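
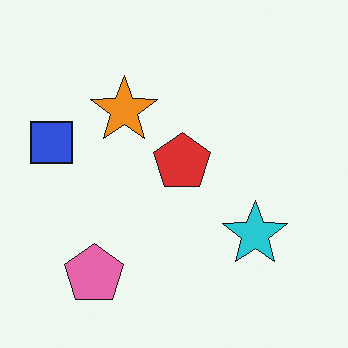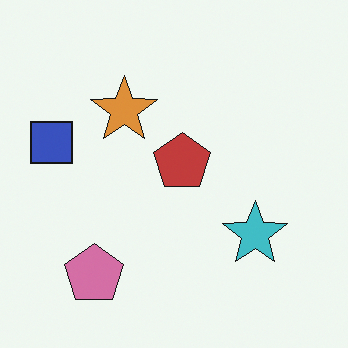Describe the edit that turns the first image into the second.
This is the original image slightly desaturated.

All colors are more muted and greyish — a global saturation change.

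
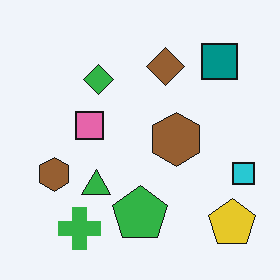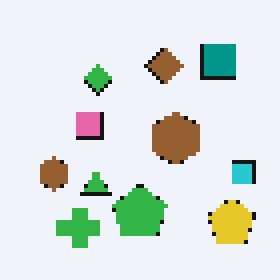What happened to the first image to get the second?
It was lightly pixelated (a mild mosaic effect).

Shapes are reduced to large square blocks; fine edges and outlines are lost — a downscale-then-upscale (mosaic) effect.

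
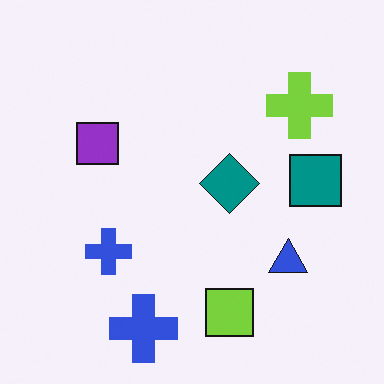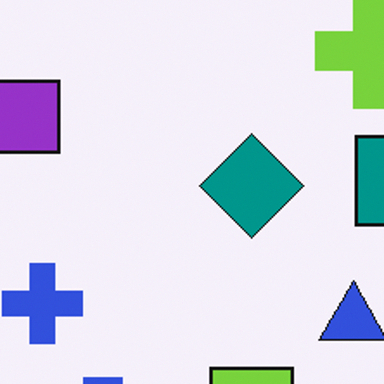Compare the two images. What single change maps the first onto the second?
The image was cropped tightly and scaled back up.

The visible shapes are larger and the field of view is narrower; shapes near the original edges may be partly or wholly outside the frame — a crop-and-rescale.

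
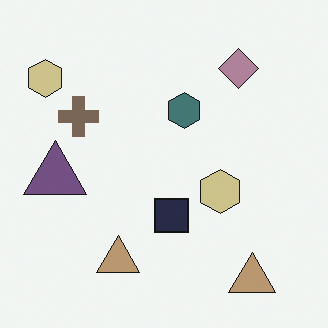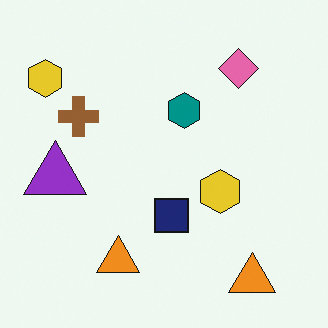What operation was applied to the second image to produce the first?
This is the original image heavily desaturated.

All colors are more muted and greyish — a global saturation change.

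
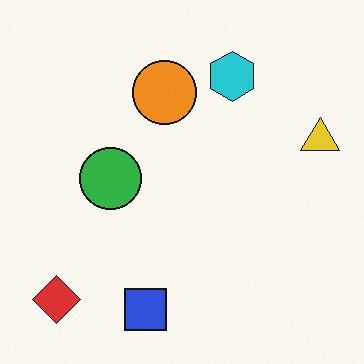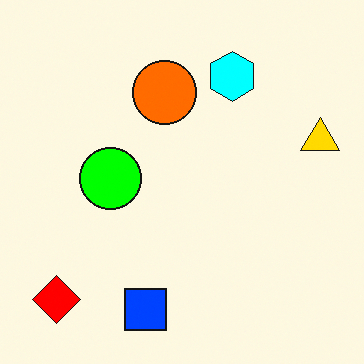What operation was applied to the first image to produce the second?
The transformation is: made much more vivid (saturation change).

All colors are more vivid — a global saturation change.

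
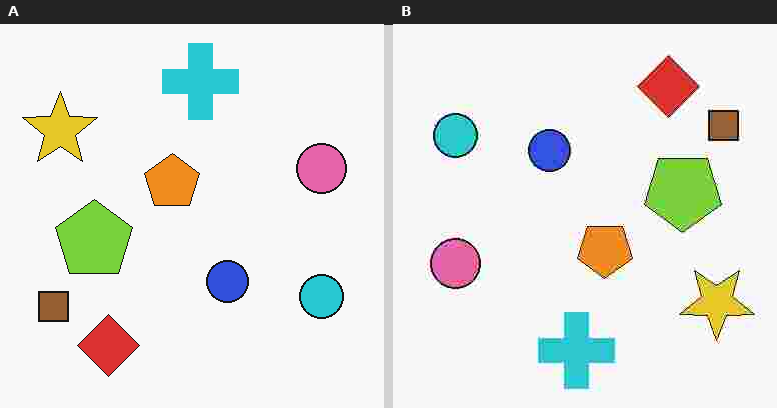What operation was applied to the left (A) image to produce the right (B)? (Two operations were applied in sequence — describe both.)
The right (B) image is the left (A) rotated 180°, then degraded with heavy JPEG compression.

The brown square sits in the bottom-left of the left (A) image and the top-right of the right (B) — consistent with a whole-image 180° rotation. Blocky 8×8 compression artifacts appear around shape edges and the flat background shows ringing — characteristic JPEG degradation.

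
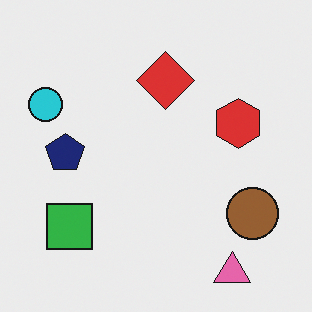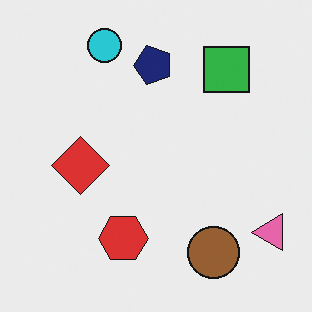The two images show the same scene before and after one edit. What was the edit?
It was transposed (reflected across the top-left ↔ bottom-right diagonal).

Shapes have swapped their row and column positions — what was in the top-right is now in the bottom-left — a diagonal reflection.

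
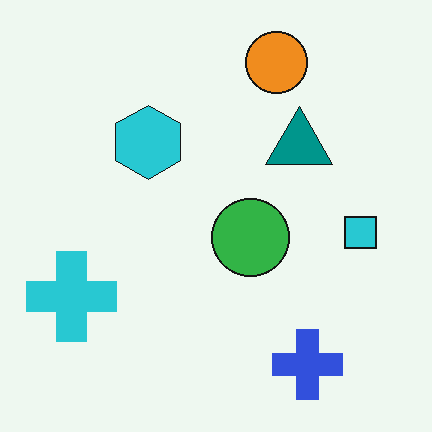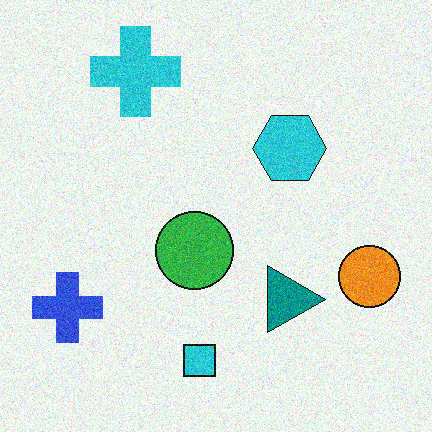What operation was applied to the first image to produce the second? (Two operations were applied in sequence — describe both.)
The image was degraded with moderate additive noise, then rotated 90° clockwise.

Random speckle covers the whole image, including the flat background. The blue cross sits in the bottom-right of the first image and the bottom-left of the second — consistent with a whole-image 90° clockwise rotation.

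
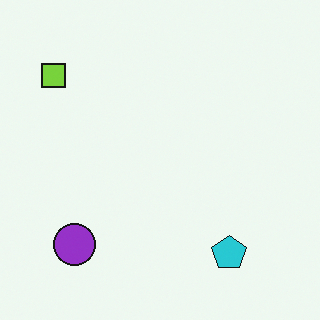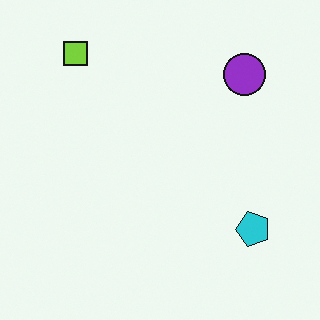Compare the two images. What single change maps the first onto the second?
Transposed (reflected across the top-left ↔ bottom-right diagonal).

Shapes have swapped their row and column positions — what was in the top-right is now in the bottom-left — a diagonal reflection.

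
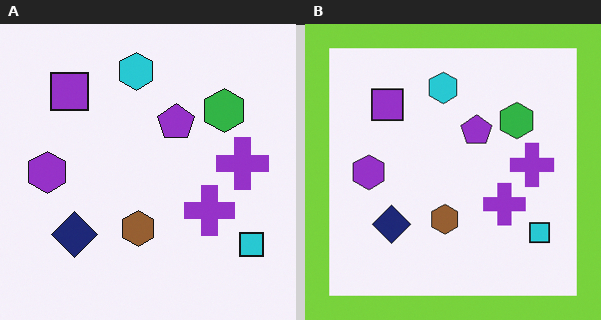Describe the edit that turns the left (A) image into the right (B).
The transformation is: framed with a lime border.

A solid lime frame runs around the edge of the right (B) image, with the content slightly shrunk inside it.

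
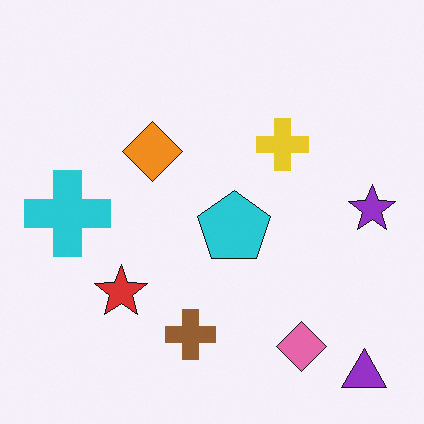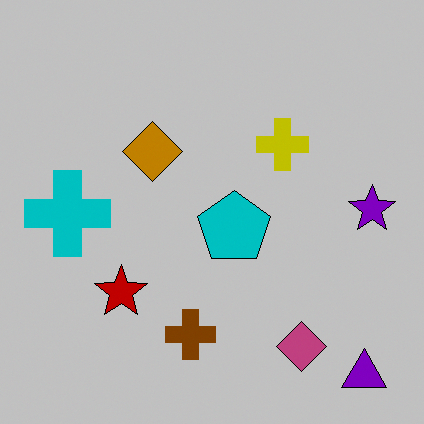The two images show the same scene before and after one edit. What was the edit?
The transformation is: aggressively posterized.

Each flat color has snapped to a coarser quantized level — most visibly, the near-white background has dropped to a flat grey.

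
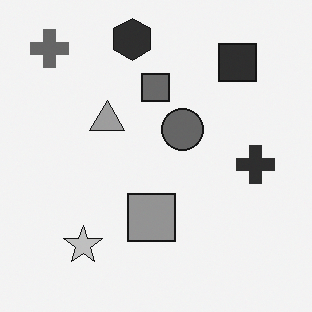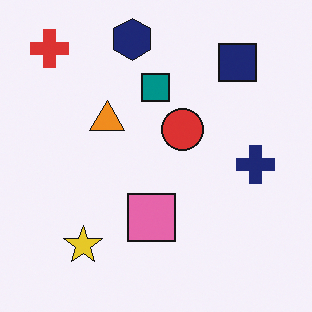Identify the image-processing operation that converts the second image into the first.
The first image is the second converted to grayscale.

All color is removed — every shape is now a shade of grey.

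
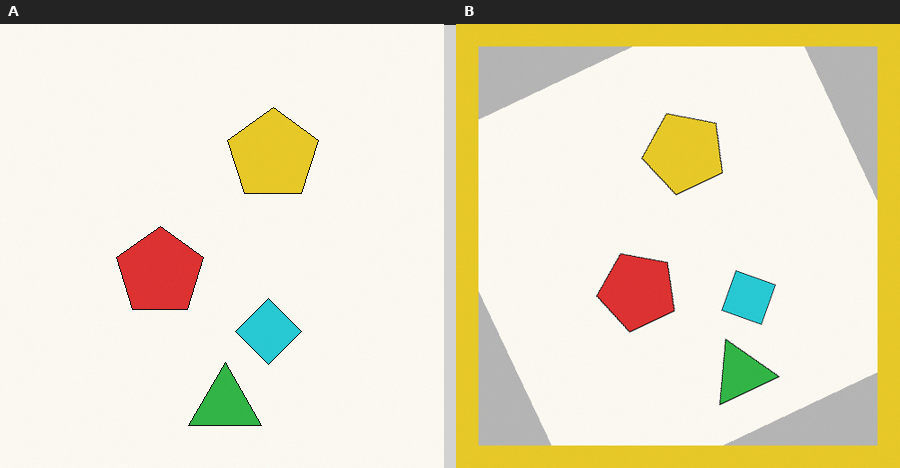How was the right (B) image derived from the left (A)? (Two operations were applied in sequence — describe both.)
Rotated counter-clockwise by a moderate amount, then framed with a yellow border.

Every shape is tilted by the same angle and the image corners show triangular fill wedges — a whole-image rotation by a non-right angle. A solid yellow frame runs around the edge of the right (B) image, with the content slightly shrunk inside it.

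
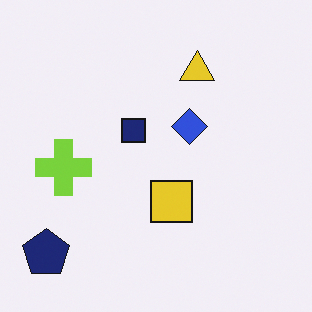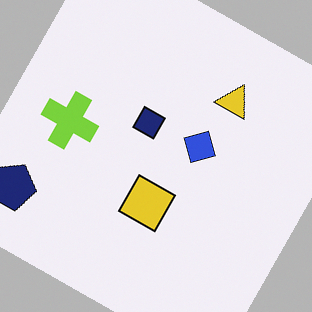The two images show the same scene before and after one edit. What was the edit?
Rotated clockwise by a moderate amount.

Every shape is tilted by the same angle and the image corners show triangular fill wedges — a whole-image rotation by a non-right angle.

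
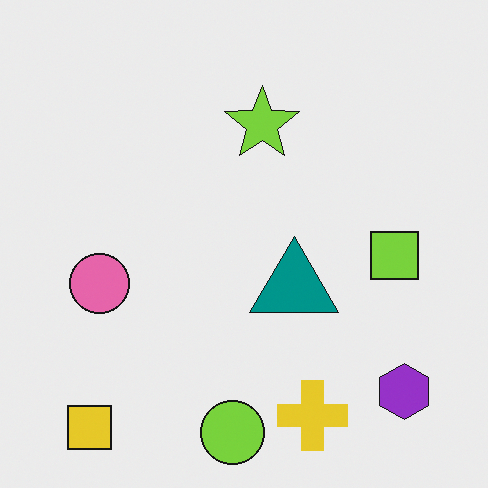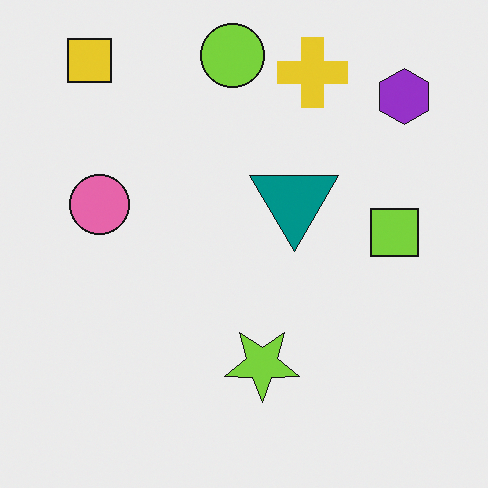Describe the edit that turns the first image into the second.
This is the original image flipped vertically (top ↔ bottom).

The lime circle is in the bottom of the first image and the top of the second — shapes on opposite sides of the horizontal midline have swapped in a mirror flip.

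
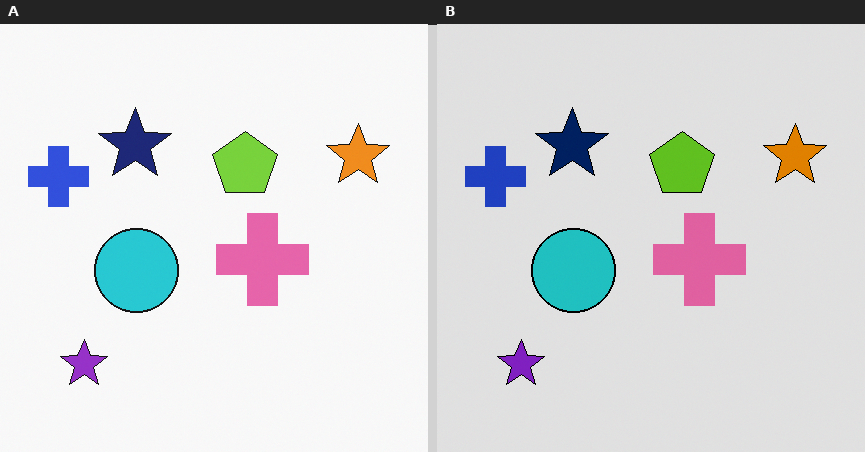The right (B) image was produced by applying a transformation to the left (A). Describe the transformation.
Moderately posterized.

Each flat color has snapped to a coarser quantized level — most visibly, the near-white background has dropped to a flat grey.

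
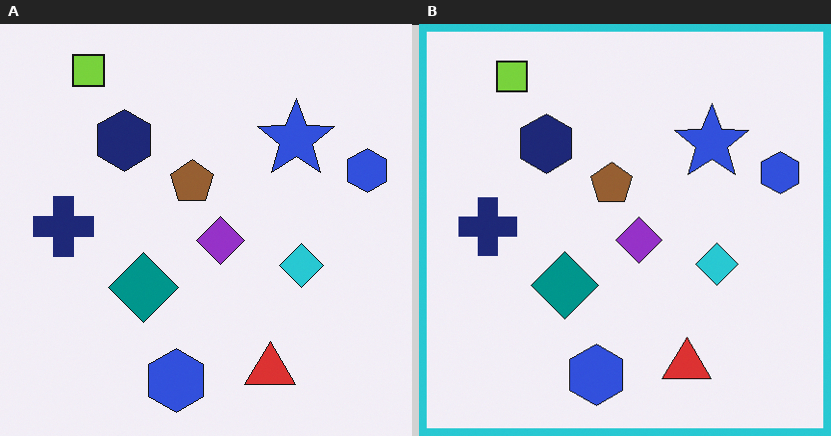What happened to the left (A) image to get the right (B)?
The image was framed with a cyan border.

A solid cyan frame runs around the edge of the right (B) image, with the content slightly shrunk inside it.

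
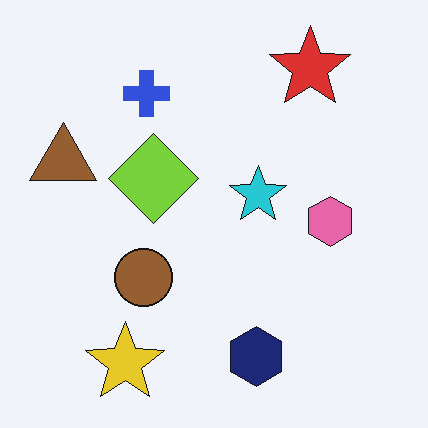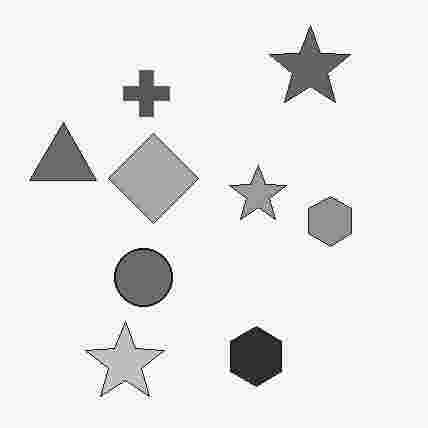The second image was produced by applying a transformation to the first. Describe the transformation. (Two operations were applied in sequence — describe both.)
The second image is the first converted to grayscale, then heavily JPEG-compressed with obvious blocking artifacts.

All color is removed — every shape is now a shade of grey. Blocky 8×8 compression artifacts appear around shape edges and the flat background shows ringing — characteristic JPEG degradation.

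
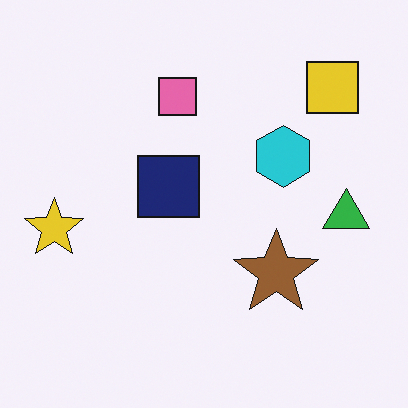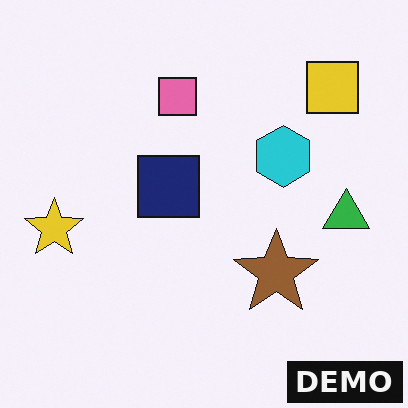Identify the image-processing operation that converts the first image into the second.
This is the original image watermarked with the text "DEMO" in the lower-right corner.

A dark label reading "DEMO" appears in the lower-right corner.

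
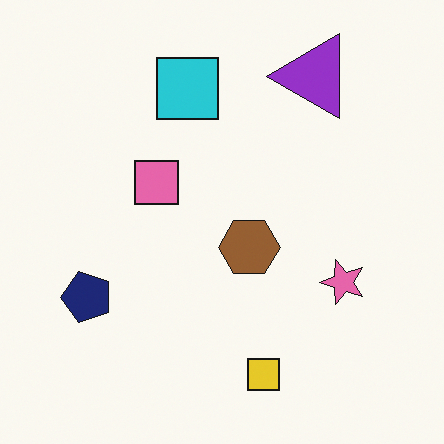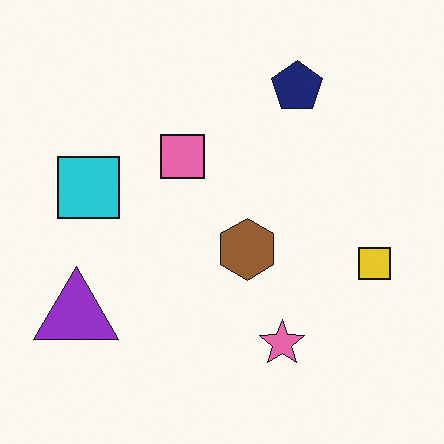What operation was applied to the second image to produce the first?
It was transposed (reflected across the top-left ↔ bottom-right diagonal).

Shapes have swapped their row and column positions — what was in the top-right is now in the bottom-left — a diagonal reflection.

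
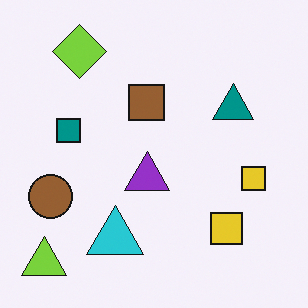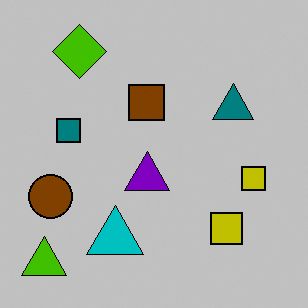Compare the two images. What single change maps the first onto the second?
This is the original image heavily posterized to just a handful of flat colors.

Each flat color has snapped to a coarser quantized level — most visibly, the near-white background has dropped to a flat grey.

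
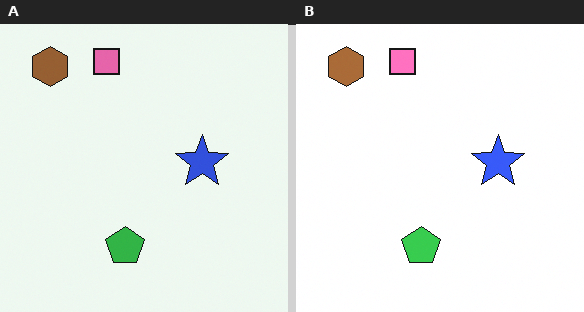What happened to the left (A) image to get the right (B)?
This is the original image slightly brightened.

Every pixel — background and shapes alike — is uniformly brightened.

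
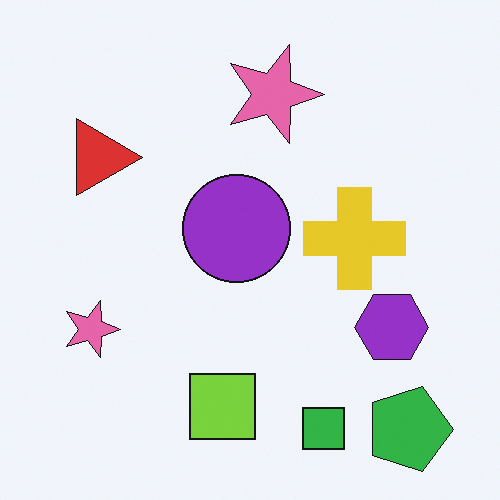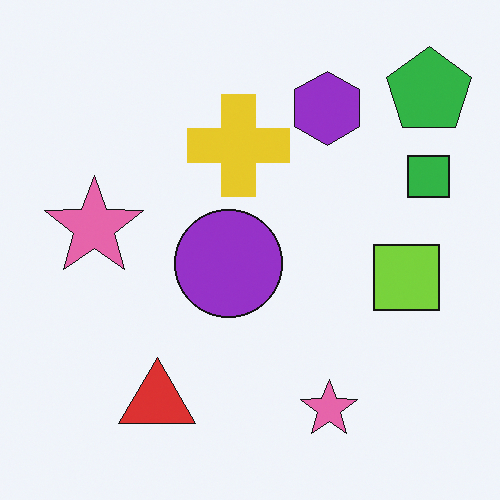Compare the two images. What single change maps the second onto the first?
This is the original image rotated 90° clockwise.

The green pentagon sits in the top-right of the second image and the bottom-right of the first — consistent with a whole-image 90° clockwise rotation.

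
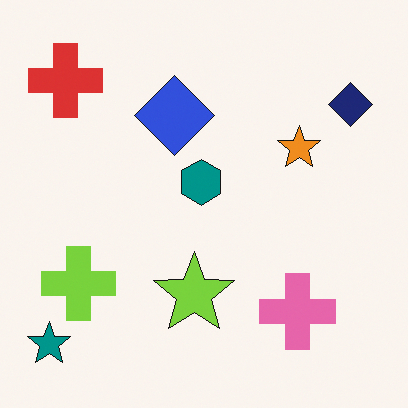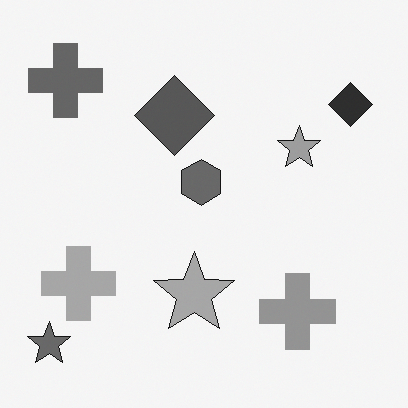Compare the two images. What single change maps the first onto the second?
The transformation is: converted to grayscale.

All color is removed — every shape is now a shade of grey.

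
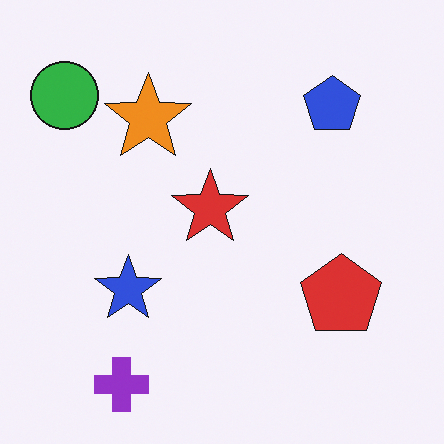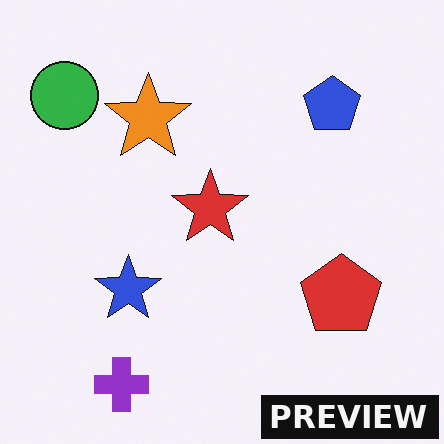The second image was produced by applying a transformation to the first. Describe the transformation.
This is the original image watermarked with the text "PREVIEW" in the lower-right corner.

A dark label reading "PREVIEW" appears in the lower-right corner.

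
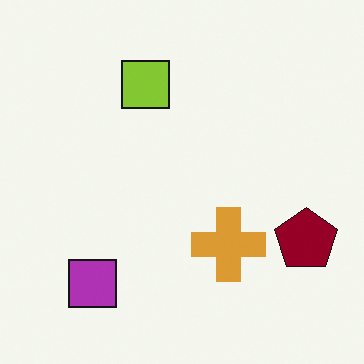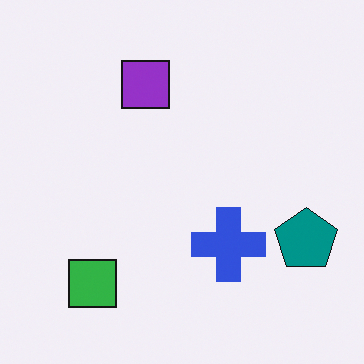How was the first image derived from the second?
It was hue-shifted through roughly half the color wheel.

Every shape's color has rotated by the same amount around the hue wheel — a uniform hue shift.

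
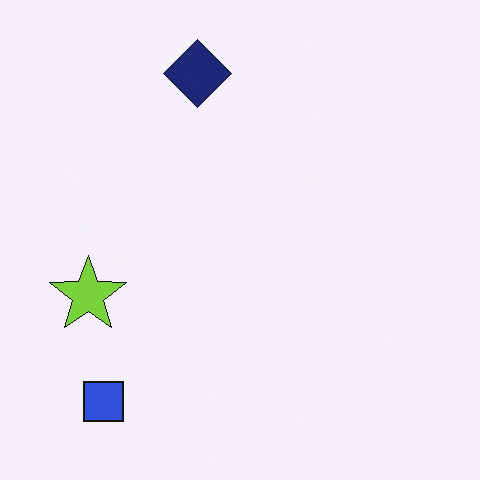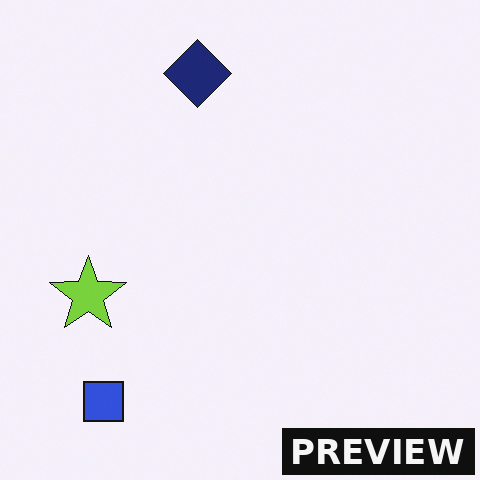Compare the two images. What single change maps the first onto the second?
It was watermarked with the text "PREVIEW" in the lower-right corner.

A dark label reading "PREVIEW" appears in the lower-right corner.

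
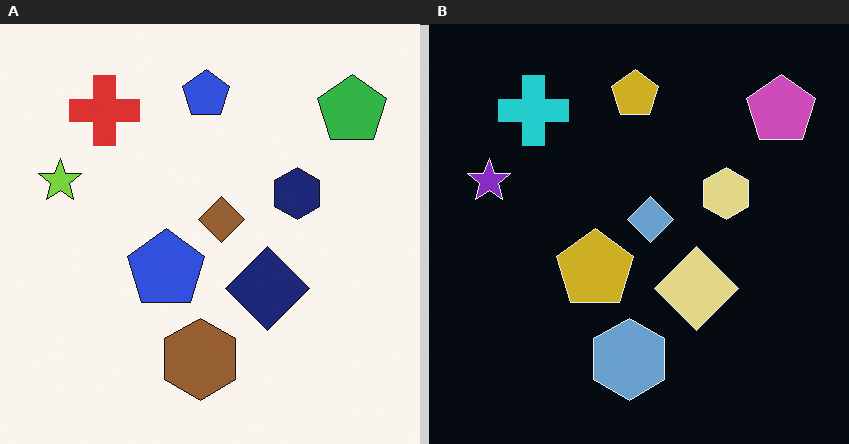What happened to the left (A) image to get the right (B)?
It was color-inverted (negative).

The light background has become dark and every shape's color is its complement — a photographic negative.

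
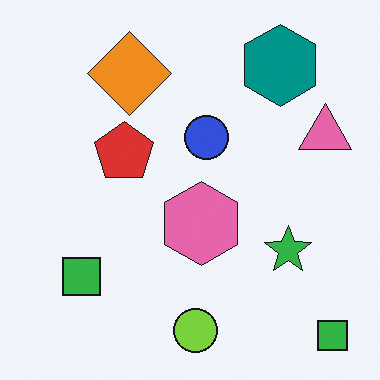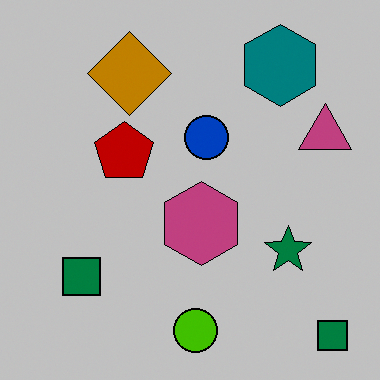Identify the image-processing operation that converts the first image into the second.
The transformation is: aggressively posterized.

Each flat color has snapped to a coarser quantized level — most visibly, the near-white background has dropped to a flat grey.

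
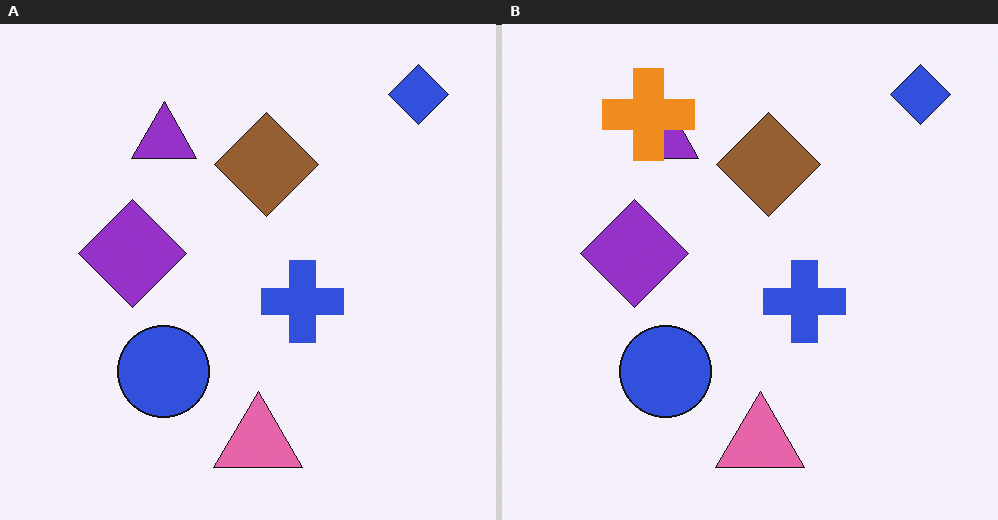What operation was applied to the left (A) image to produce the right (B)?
Overlaid with an additional orange cross.

An orange cross appears in the right (B) image that is absent from the left (A).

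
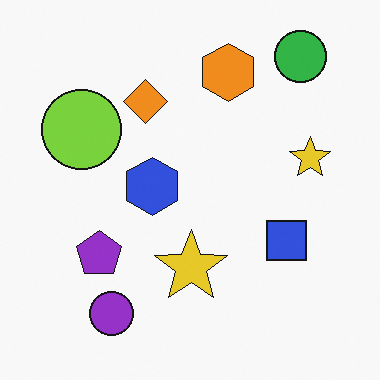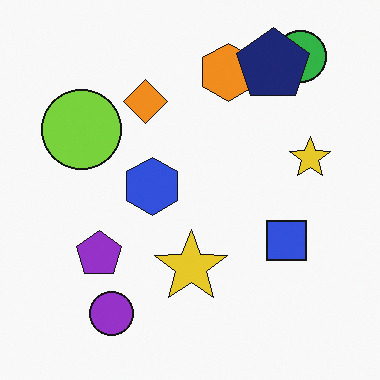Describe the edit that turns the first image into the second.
The second image is the first overlaid with an additional navy pentagon.

A navy pentagon appears in the second image that is absent from the first.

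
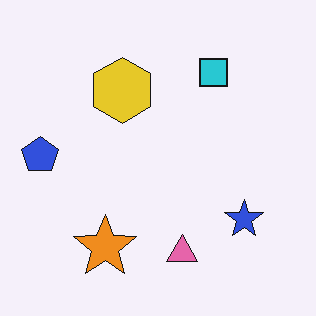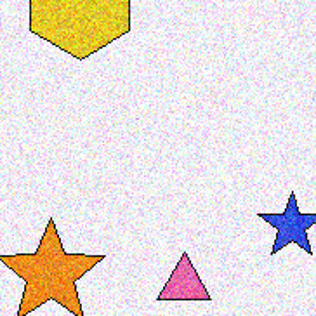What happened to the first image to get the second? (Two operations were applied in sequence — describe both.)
It was degraded with visible gaussian noise, then cropped tightly and scaled back up.

Random speckle covers the whole image, including the flat background. The visible shapes are larger and the field of view is narrower; shapes near the original edges may be partly or wholly outside the frame — a crop-and-rescale.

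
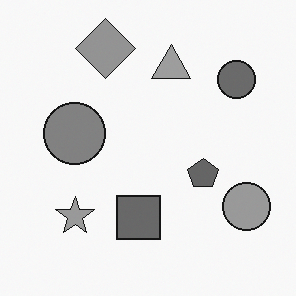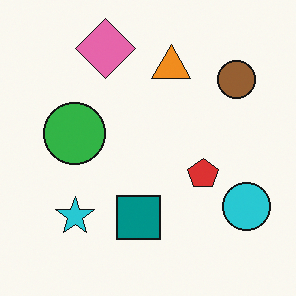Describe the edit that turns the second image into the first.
The first image is the second converted to grayscale.

All color is removed — every shape is now a shade of grey.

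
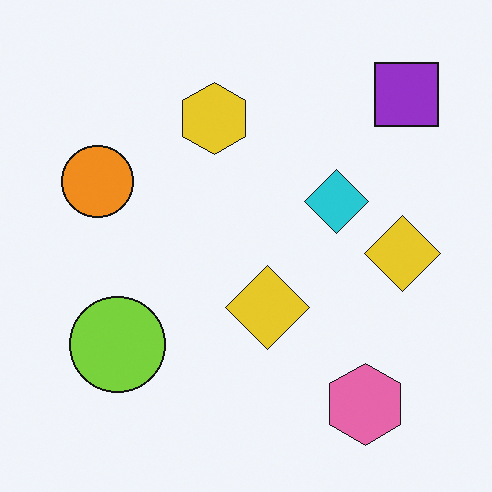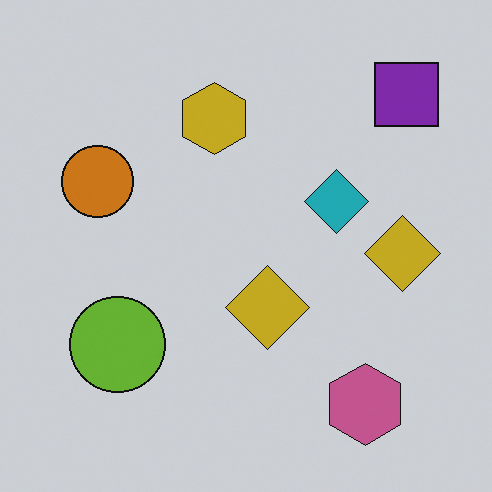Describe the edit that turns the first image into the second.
Slightly darkened.

Every pixel — background and shapes alike — is uniformly darkened.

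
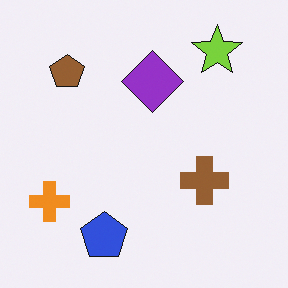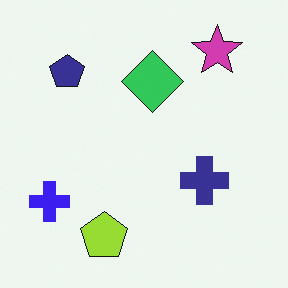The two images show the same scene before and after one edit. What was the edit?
The second image is the first hue-shifted by a large amount.

Every shape's color has rotated by the same amount around the hue wheel — a uniform hue shift.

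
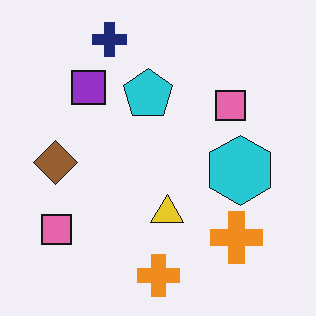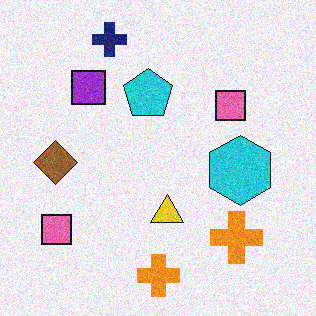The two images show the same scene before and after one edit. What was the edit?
Degraded with visible gaussian noise.

Random speckle covers the whole image, including the flat background.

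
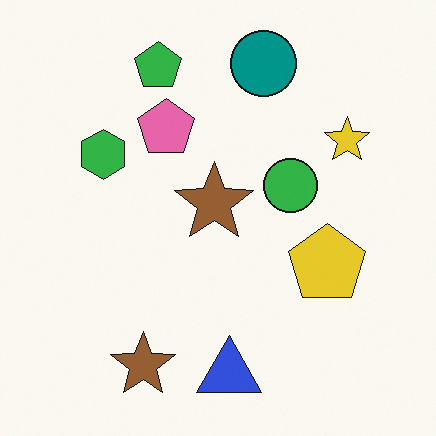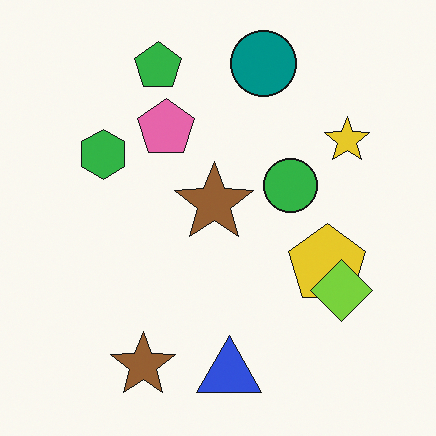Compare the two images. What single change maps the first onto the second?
The transformation is: overlaid with an additional lime diamond.

A lime diamond appears in the second image that is absent from the first.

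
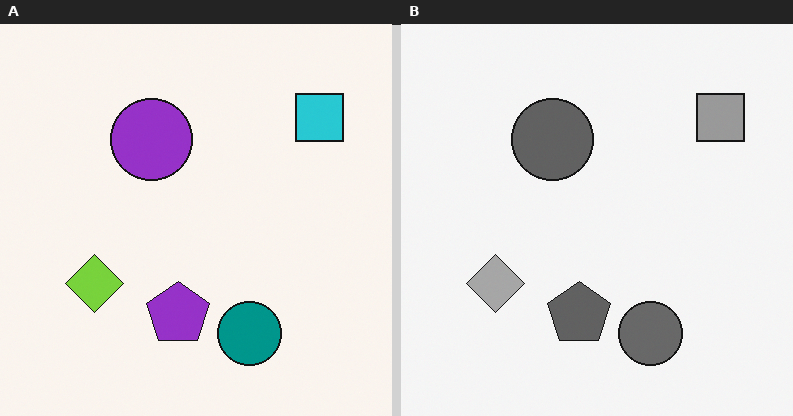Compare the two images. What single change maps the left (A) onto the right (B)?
It was converted to grayscale.

All color is removed — every shape is now a shade of grey.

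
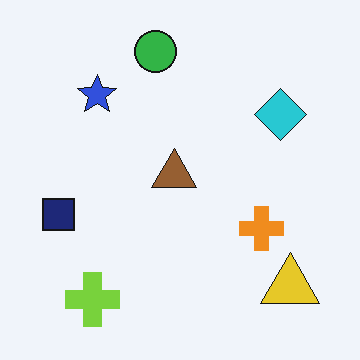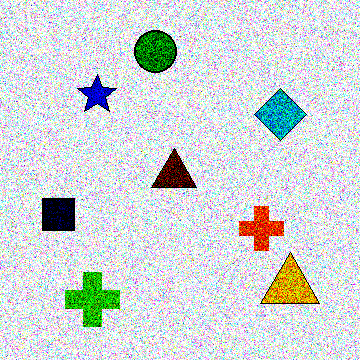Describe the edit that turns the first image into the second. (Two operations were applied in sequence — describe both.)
This is the original image degraded with heavy additive noise, then boosted in contrast.

Random speckle covers the whole image, including the flat background. Tones are pushed away from mid-grey across the whole image — a global contrast change.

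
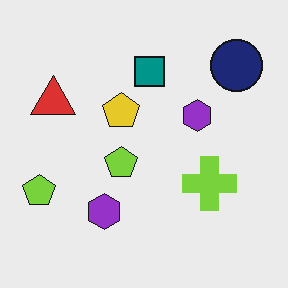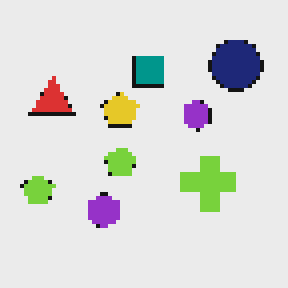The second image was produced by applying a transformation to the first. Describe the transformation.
This is the original image mildly pixelated.

Shapes are reduced to large square blocks; fine edges and outlines are lost — a downscale-then-upscale (mosaic) effect.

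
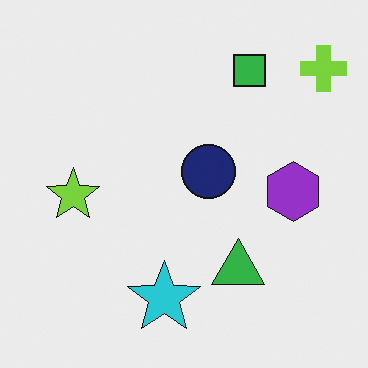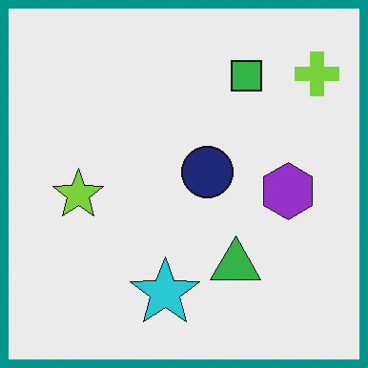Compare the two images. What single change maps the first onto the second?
Framed with a teal border.

A solid teal frame runs around the edge of the second image, with the content slightly shrunk inside it.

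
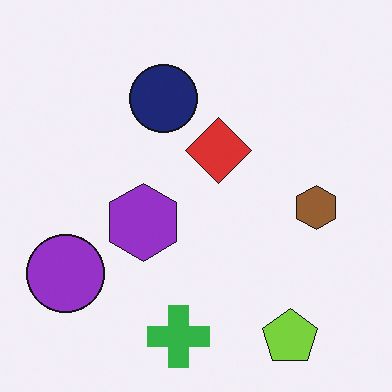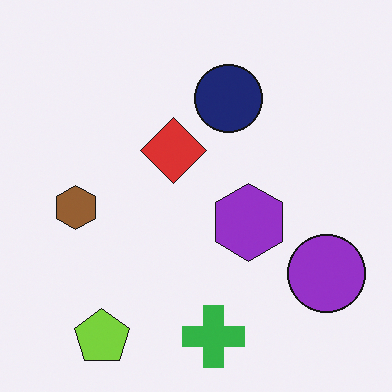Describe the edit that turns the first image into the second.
Flipped horizontally (left ↔ right).

The purple circle is in the bottom-left of the first image and the bottom-right of the second — shapes on opposite sides of the vertical midline have swapped in a mirror flip.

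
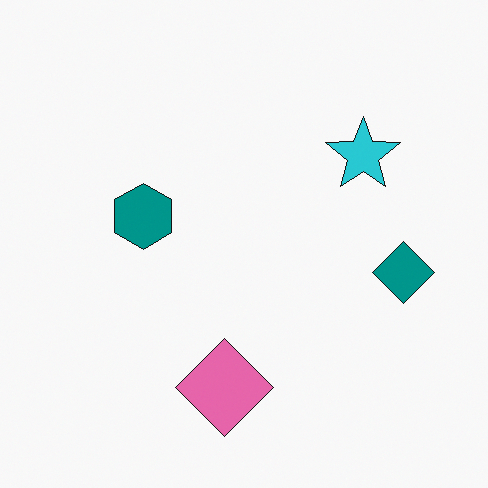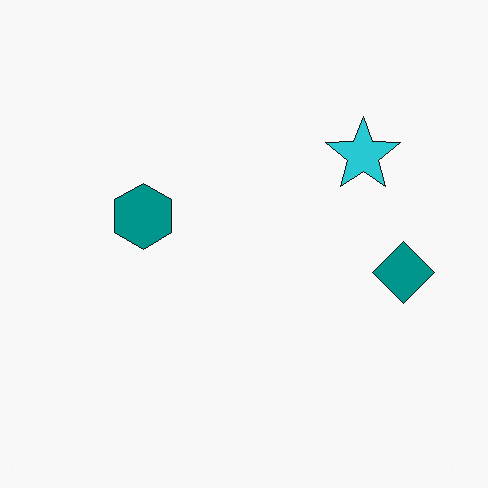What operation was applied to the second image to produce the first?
The first image is the second overlaid with an additional pink diamond.

A pink diamond appears in the first image that is absent from the second.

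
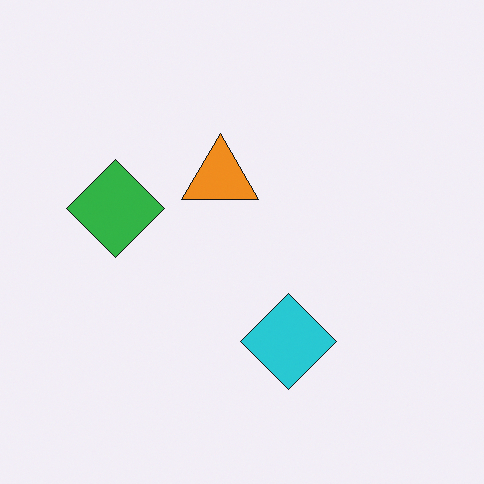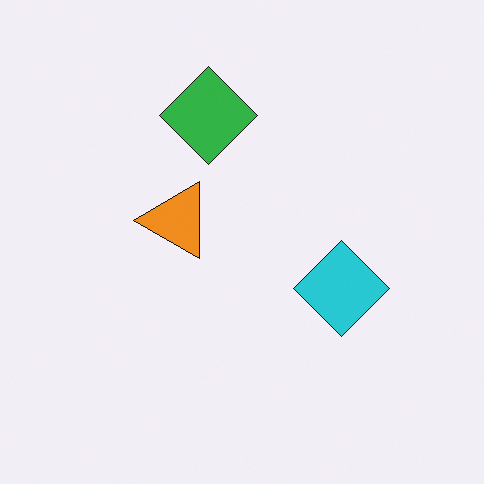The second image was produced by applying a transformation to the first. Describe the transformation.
It was transposed (reflected across the top-left ↔ bottom-right diagonal).

Shapes have swapped their row and column positions — what was in the top-right is now in the bottom-left — a diagonal reflection.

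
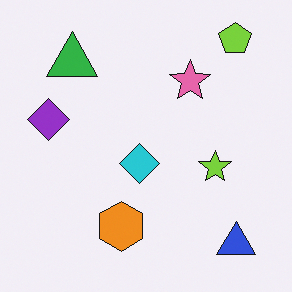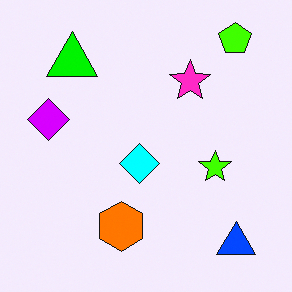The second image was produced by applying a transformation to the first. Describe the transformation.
This is the original image made much more vivid (saturation change).

All colors are more vivid — a global saturation change.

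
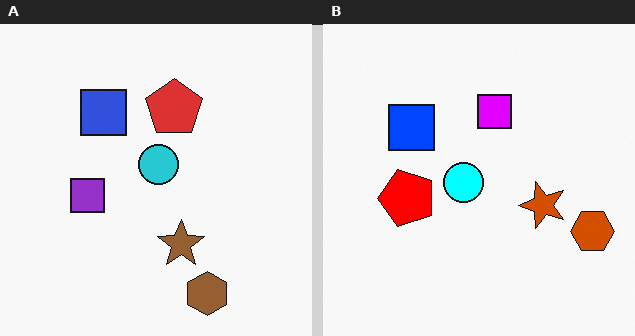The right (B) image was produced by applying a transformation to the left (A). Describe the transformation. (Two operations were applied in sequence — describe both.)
Transposed (reflected across the top-left ↔ bottom-right diagonal), then heavily oversaturated.

Shapes have swapped their row and column positions — what was in the top-right is now in the bottom-left — a diagonal reflection. All colors are more vivid — a global saturation change.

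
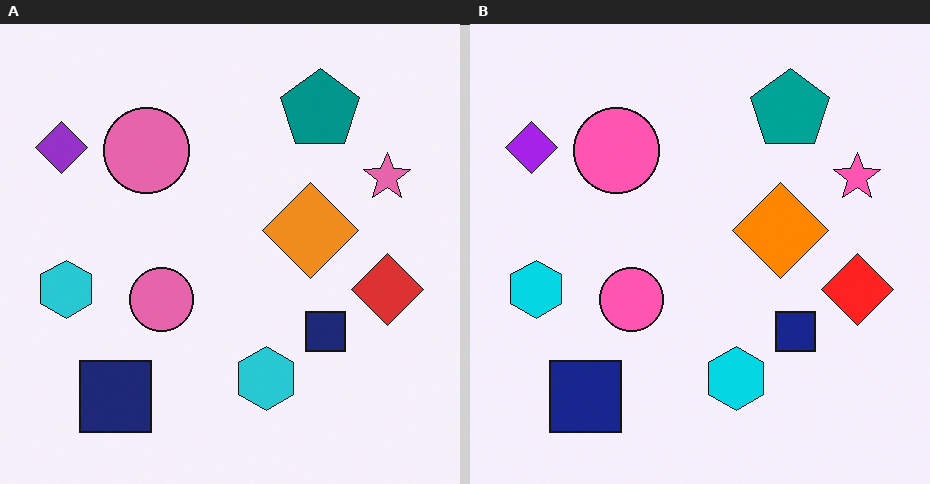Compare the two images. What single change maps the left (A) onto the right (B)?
The right (B) image is the left (A) slightly oversaturated.

All colors are more vivid — a global saturation change.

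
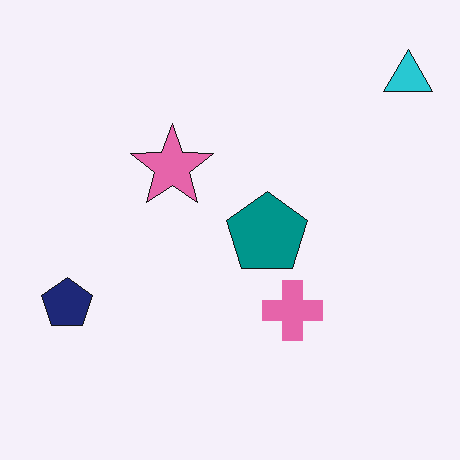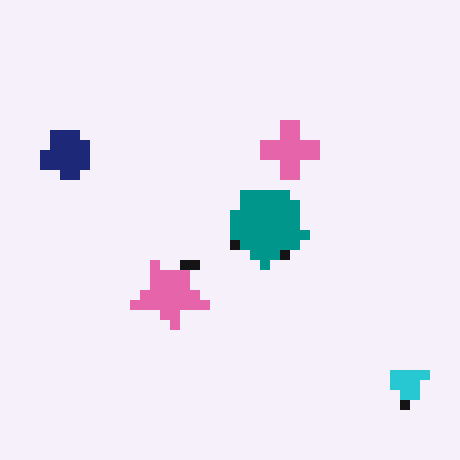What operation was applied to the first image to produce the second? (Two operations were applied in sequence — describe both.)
It was flipped vertically (top ↔ bottom), then heavily pixelated into large blocks.

The cyan triangle is in the top-right of the first image and the bottom-right of the second — shapes on opposite sides of the horizontal midline have swapped in a mirror flip. Shapes are reduced to large square blocks; fine edges and outlines are lost — a downscale-then-upscale (mosaic) effect.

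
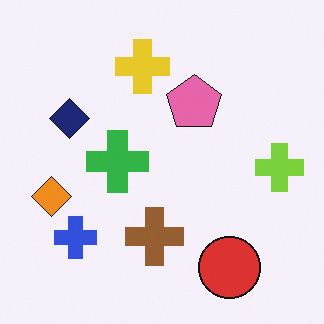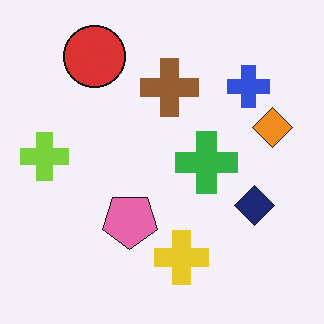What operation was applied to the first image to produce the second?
The image was rotated 180°.

The red circle sits in the bottom-right of the first image and the top-left of the second — consistent with a whole-image 180° rotation.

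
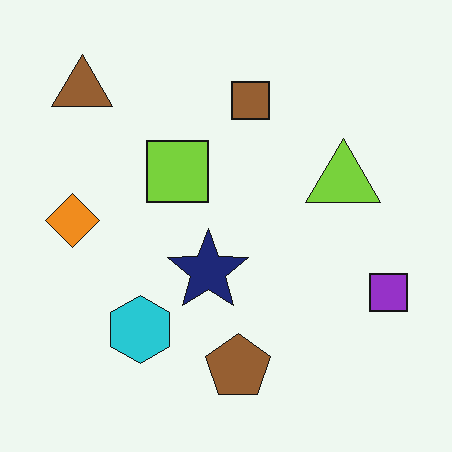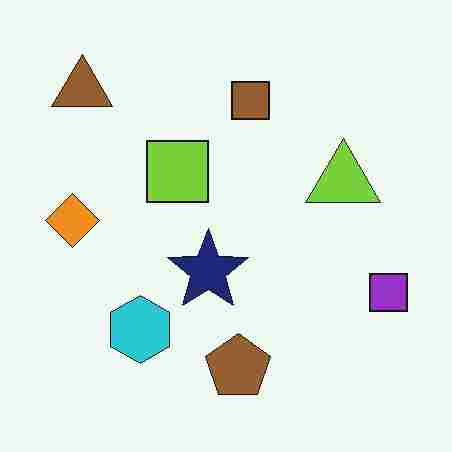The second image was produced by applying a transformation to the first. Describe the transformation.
Heavily JPEG-compressed with obvious blocking artifacts.

Blocky 8×8 compression artifacts appear around shape edges and the flat background shows ringing — characteristic JPEG degradation.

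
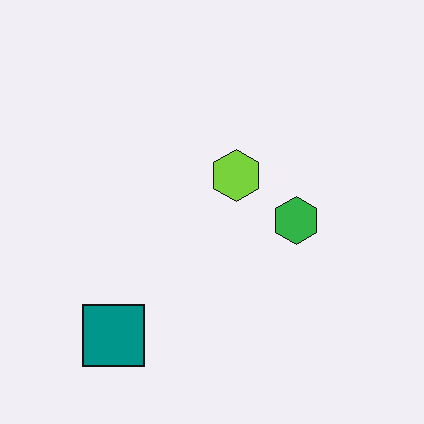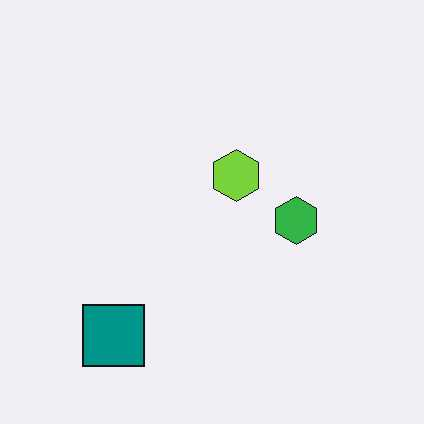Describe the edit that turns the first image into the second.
The transformation is: given moderate JPEG compression.

Blocky 8×8 compression artifacts appear around shape edges and the flat background shows ringing — characteristic JPEG degradation.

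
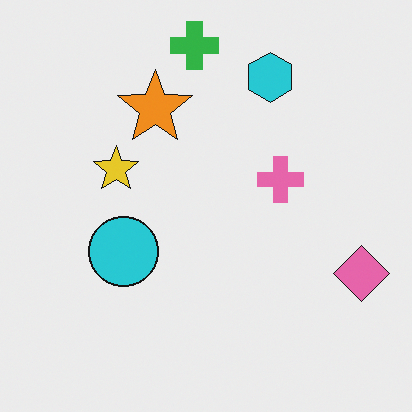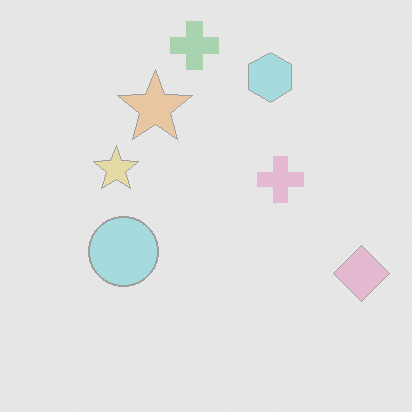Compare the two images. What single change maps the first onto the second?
Given much lower contrast.

Tones are pushed toward mid-grey across the whole image — a global contrast change.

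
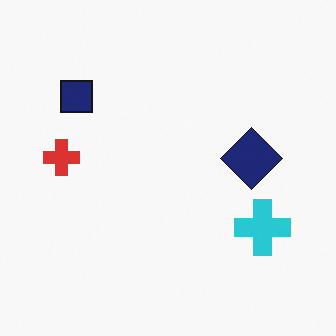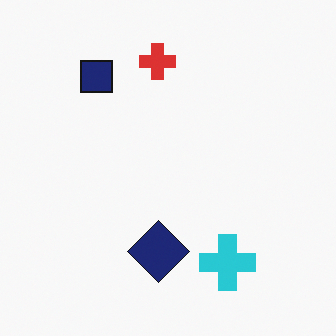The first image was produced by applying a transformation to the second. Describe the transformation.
It was transposed (reflected across the top-left ↔ bottom-right diagonal).

Shapes have swapped their row and column positions — what was in the top-right is now in the bottom-left — a diagonal reflection.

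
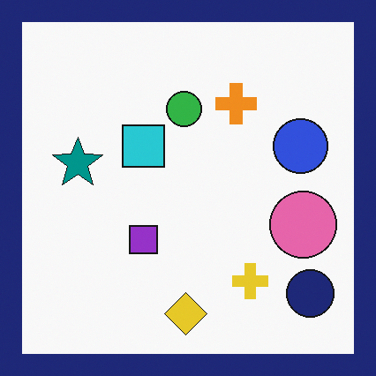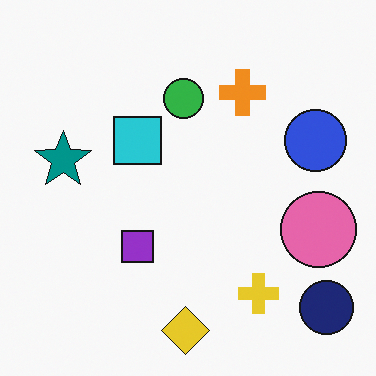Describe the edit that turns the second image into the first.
The image was framed with a navy border.

A solid navy frame runs around the edge of the first image, with the content slightly shrunk inside it.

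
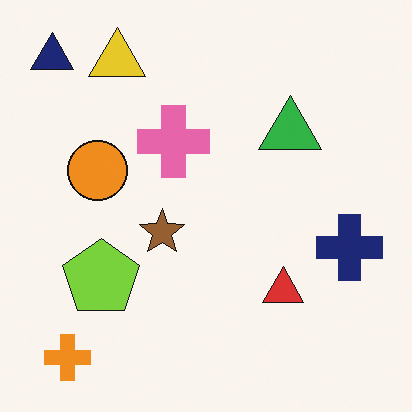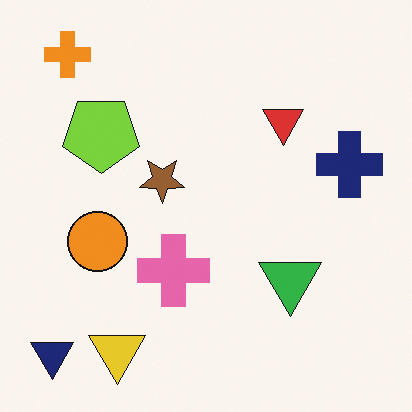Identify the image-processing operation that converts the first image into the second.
The transformation is: flipped vertically (top ↔ bottom).

The orange cross is in the bottom-left of the first image and the top-left of the second — shapes on opposite sides of the horizontal midline have swapped in a mirror flip.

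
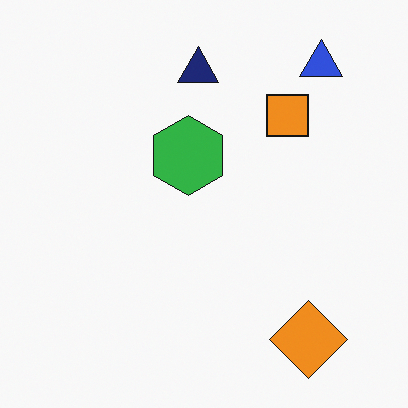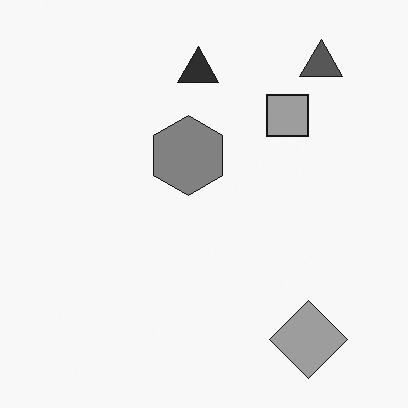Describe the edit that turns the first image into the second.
This is the original image converted to grayscale.

All color is removed — every shape is now a shade of grey.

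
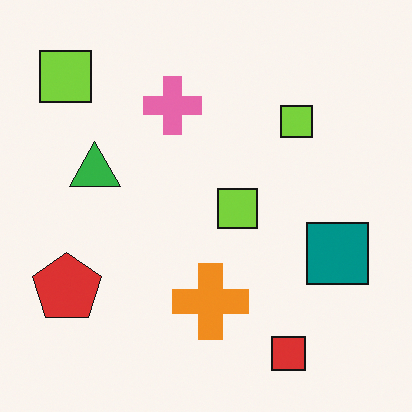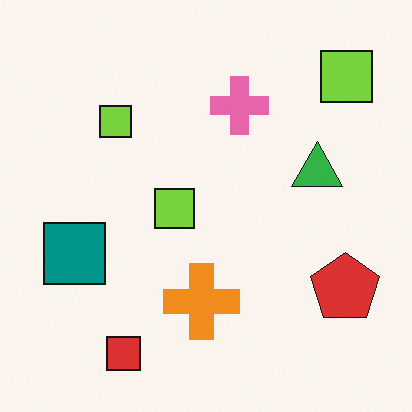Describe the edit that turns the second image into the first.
The transformation is: flipped horizontally (left ↔ right).

The red pentagon is in the bottom-right of the second image and the bottom-left of the first — shapes on opposite sides of the vertical midline have swapped in a mirror flip.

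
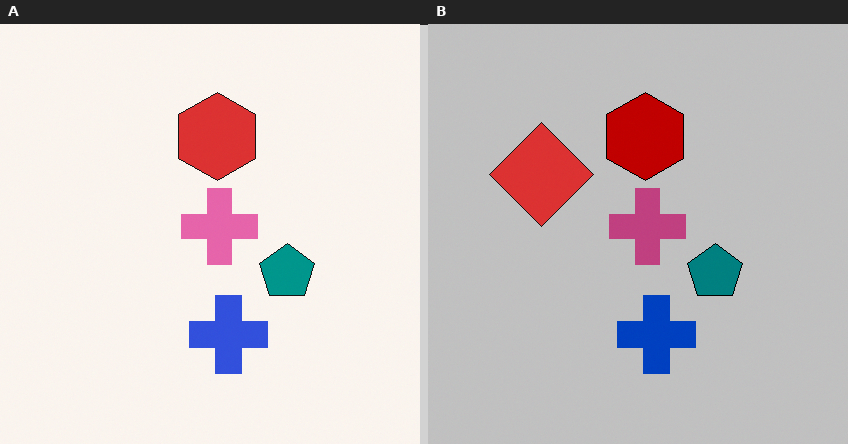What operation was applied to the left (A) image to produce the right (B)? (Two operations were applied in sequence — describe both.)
The right (B) image is the left (A) aggressively posterized, then overlaid with an additional red diamond.

Each flat color has snapped to a coarser quantized level — most visibly, the near-white background has dropped to a flat grey. A red diamond appears in the right (B) image that is absent from the left (A).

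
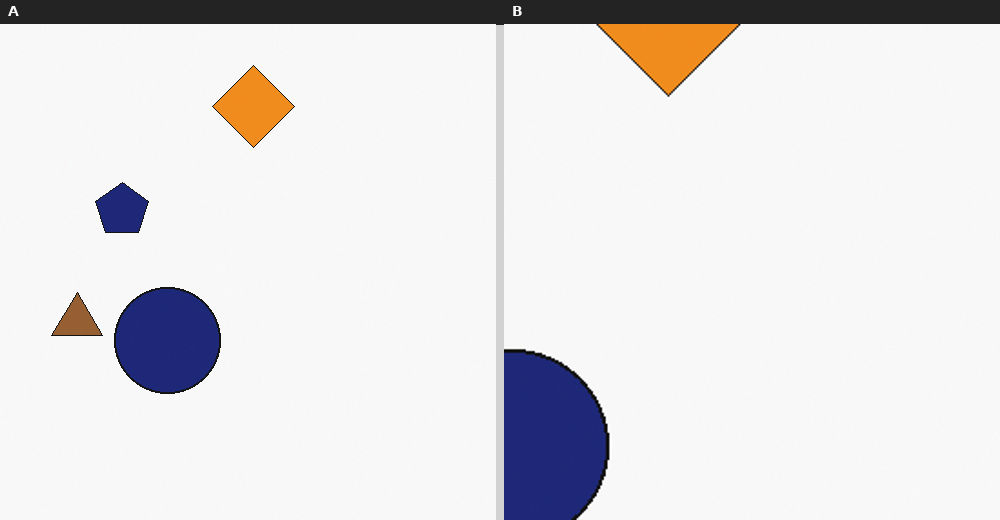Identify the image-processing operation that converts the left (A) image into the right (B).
The image was cropped tightly and scaled back up.

The visible shapes are larger and the field of view is narrower; shapes near the original edges may be partly or wholly outside the frame — a crop-and-rescale.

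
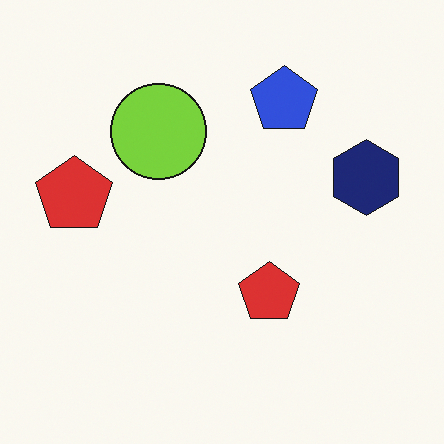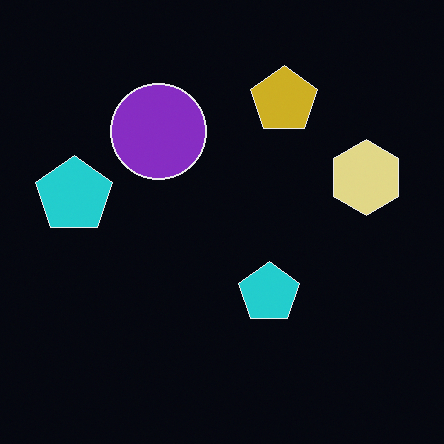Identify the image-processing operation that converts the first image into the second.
It was color-inverted (negative).

The light background has become dark and every shape's color is its complement — a photographic negative.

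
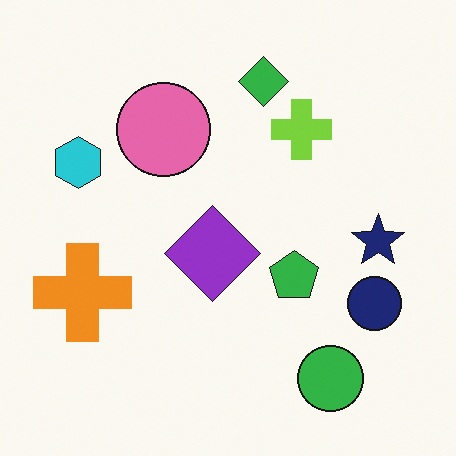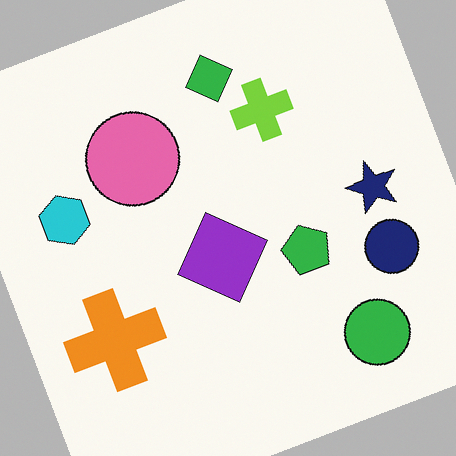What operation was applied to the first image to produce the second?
This is the original image rotated counter-clockwise by a moderate amount.

Every shape is tilted by the same angle and the image corners show triangular fill wedges — a whole-image rotation by a non-right angle.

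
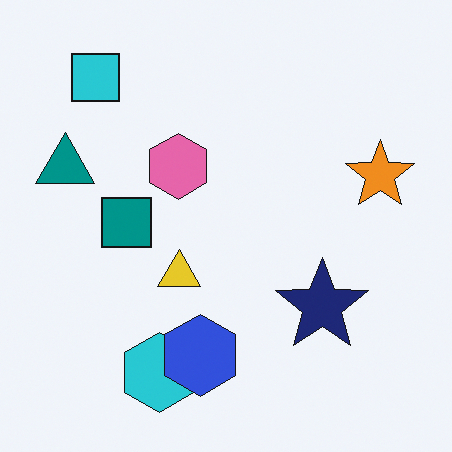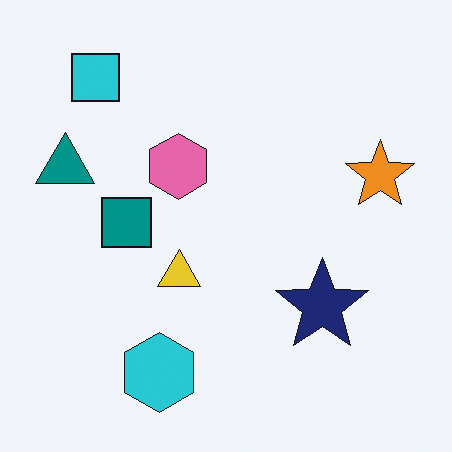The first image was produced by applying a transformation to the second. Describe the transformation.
The image was overlaid with an additional blue hexagon.

A blue hexagon appears in the first image that is absent from the second.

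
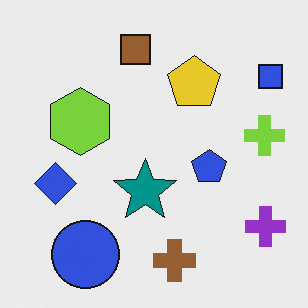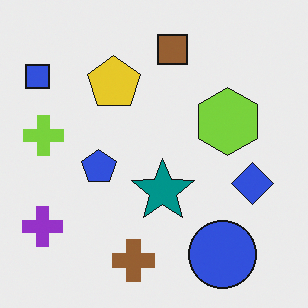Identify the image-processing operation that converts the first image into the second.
The second image is the first flipped horizontally (left ↔ right).

The blue square is in the top-right of the first image and the top-left of the second — shapes on opposite sides of the vertical midline have swapped in a mirror flip.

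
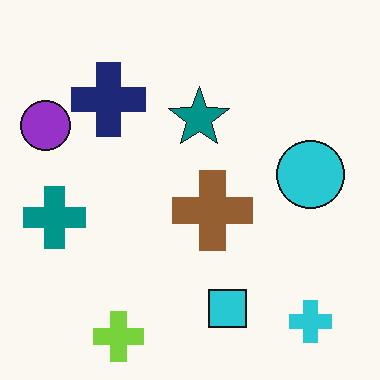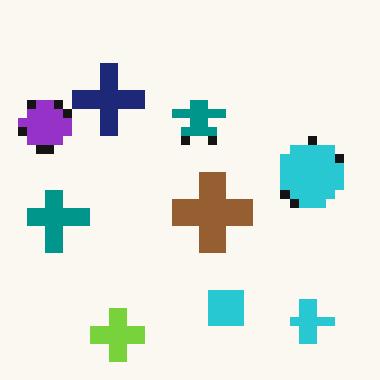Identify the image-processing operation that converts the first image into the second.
The transformation is: heavily pixelated into large blocks.

Shapes are reduced to large square blocks; fine edges and outlines are lost — a downscale-then-upscale (mosaic) effect.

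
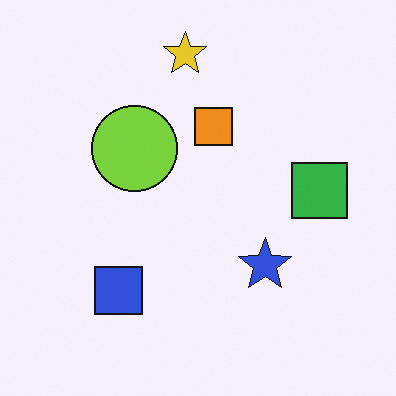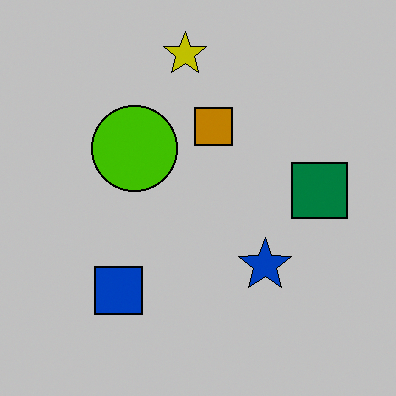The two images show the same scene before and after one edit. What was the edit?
The second image is the first aggressively posterized.

Each flat color has snapped to a coarser quantized level — most visibly, the near-white background has dropped to a flat grey.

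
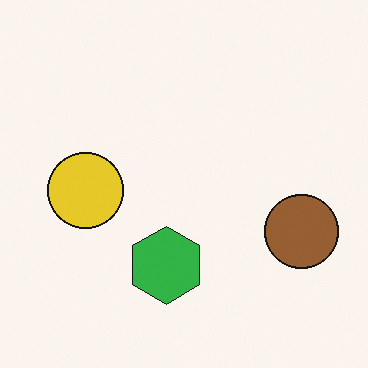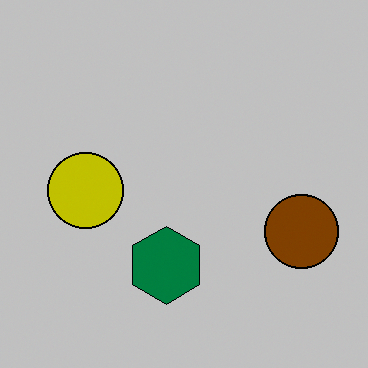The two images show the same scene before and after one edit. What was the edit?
The second image is the first heavily posterized to just a handful of flat colors.

Each flat color has snapped to a coarser quantized level — most visibly, the near-white background has dropped to a flat grey.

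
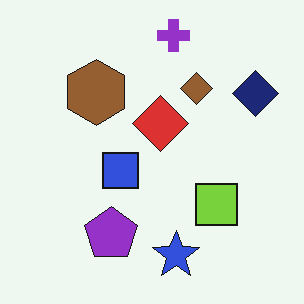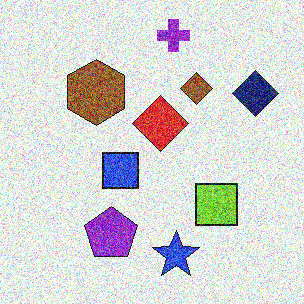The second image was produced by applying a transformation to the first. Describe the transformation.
The image was degraded with heavy additive noise.

Random speckle covers the whole image, including the flat background.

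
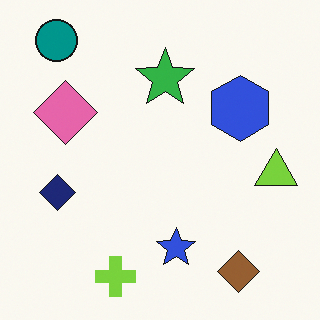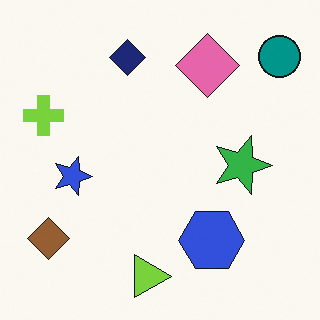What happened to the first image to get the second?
The transformation is: rotated 90° clockwise.

The teal circle sits in the top-left of the first image and the top-right of the second — consistent with a whole-image 90° clockwise rotation.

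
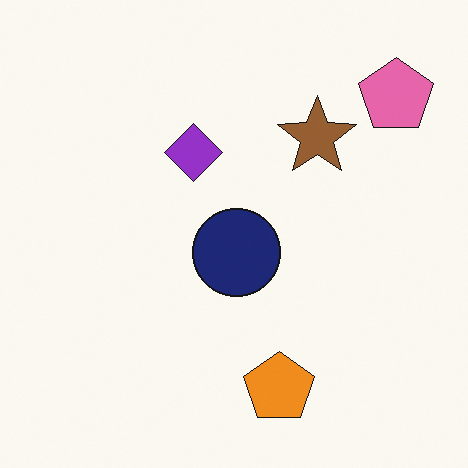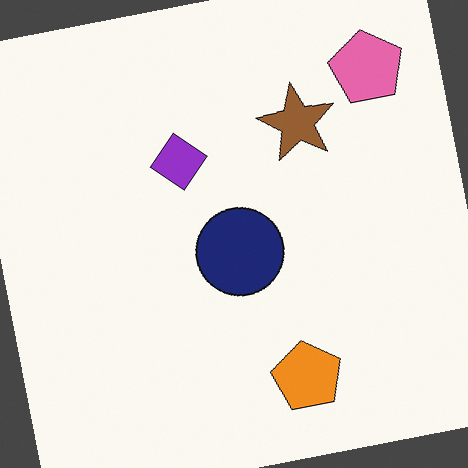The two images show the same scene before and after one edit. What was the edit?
This is the original image rotated counter-clockwise by a slight angle.

Every shape is tilted by the same angle and the image corners show triangular fill wedges — a whole-image rotation by a non-right angle.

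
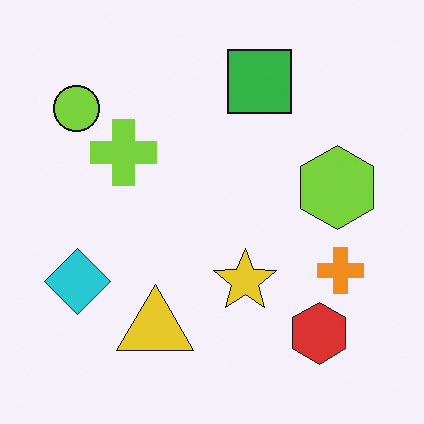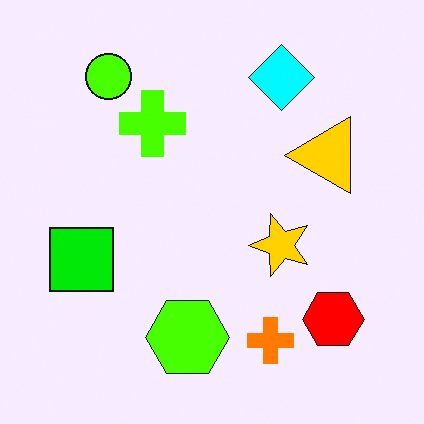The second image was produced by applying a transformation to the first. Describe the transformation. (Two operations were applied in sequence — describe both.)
It was transposed (reflected across the top-left ↔ bottom-right diagonal), then heavily oversaturated.

Shapes have swapped their row and column positions — what was in the top-right is now in the bottom-left — a diagonal reflection. All colors are more vivid — a global saturation change.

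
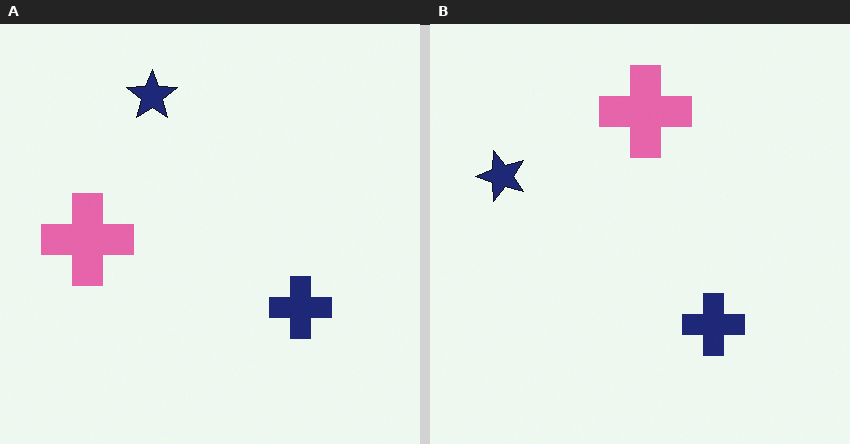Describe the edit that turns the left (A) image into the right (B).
The image was transposed (reflected across the top-left ↔ bottom-right diagonal).

Shapes have swapped their row and column positions — what was in the top-right is now in the bottom-left — a diagonal reflection.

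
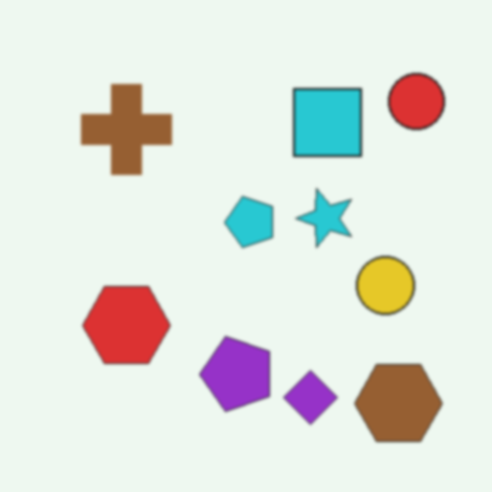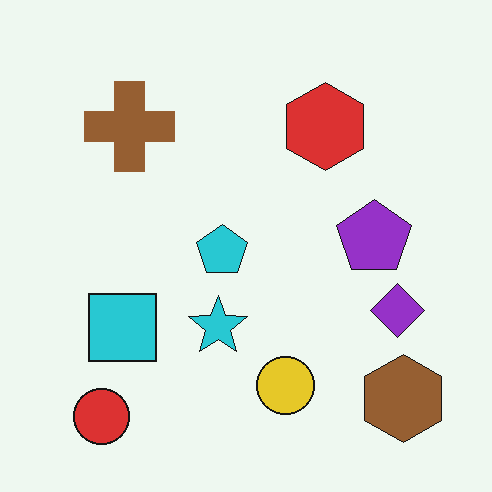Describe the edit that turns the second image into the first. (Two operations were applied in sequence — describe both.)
The image was lightly blurred, then transposed (reflected across the top-left ↔ bottom-right diagonal).

Shape edges and outlines are uniformly softened across the whole image. Shapes have swapped their row and column positions — what was in the top-right is now in the bottom-left — a diagonal reflection.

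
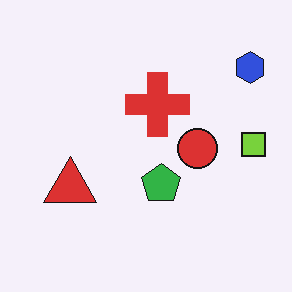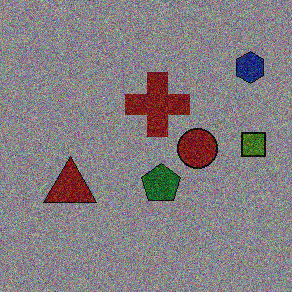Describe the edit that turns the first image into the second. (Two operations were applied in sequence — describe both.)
It was darkened a lot, then degraded with strong gaussian noise.

Every pixel — background and shapes alike — is uniformly darkened. Random speckle covers the whole image, including the flat background.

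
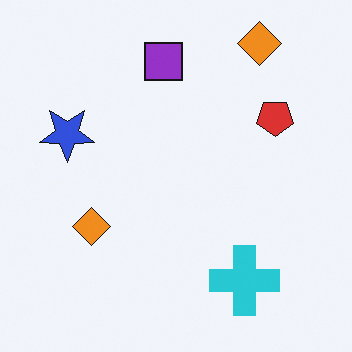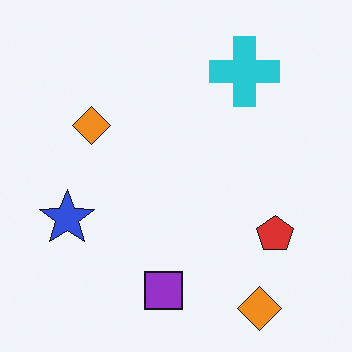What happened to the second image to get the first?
It was flipped vertically (top ↔ bottom).

The purple square is in the bottom of the second image and the top of the first — shapes on opposite sides of the horizontal midline have swapped in a mirror flip.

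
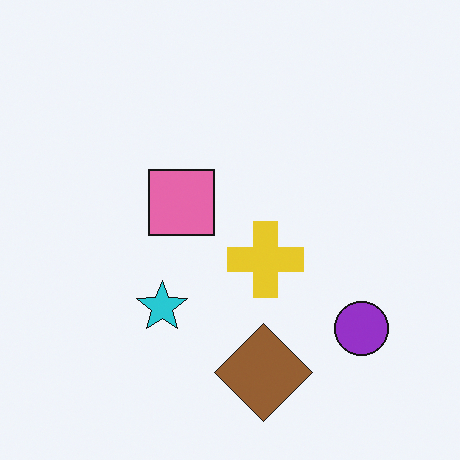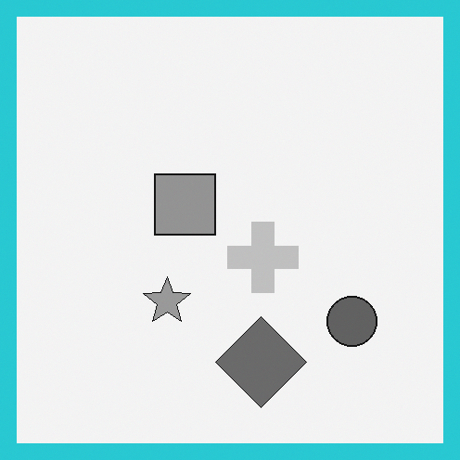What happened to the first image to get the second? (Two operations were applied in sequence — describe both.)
It was converted to grayscale, then framed with a cyan border.

All color is removed — every shape is now a shade of grey. A solid cyan frame runs around the edge of the second image, with the content slightly shrunk inside it.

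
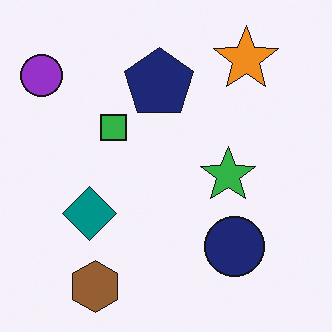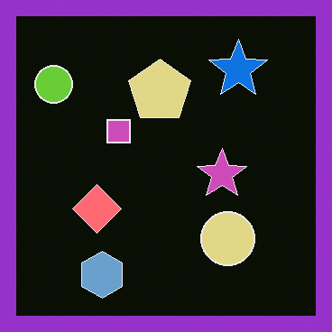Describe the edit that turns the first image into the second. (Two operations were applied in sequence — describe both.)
This is the original image color-inverted (negative), then framed with a purple border.

The light background has become dark and every shape's color is its complement — a photographic negative. A solid purple frame runs around the edge of the second image, with the content slightly shrunk inside it.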